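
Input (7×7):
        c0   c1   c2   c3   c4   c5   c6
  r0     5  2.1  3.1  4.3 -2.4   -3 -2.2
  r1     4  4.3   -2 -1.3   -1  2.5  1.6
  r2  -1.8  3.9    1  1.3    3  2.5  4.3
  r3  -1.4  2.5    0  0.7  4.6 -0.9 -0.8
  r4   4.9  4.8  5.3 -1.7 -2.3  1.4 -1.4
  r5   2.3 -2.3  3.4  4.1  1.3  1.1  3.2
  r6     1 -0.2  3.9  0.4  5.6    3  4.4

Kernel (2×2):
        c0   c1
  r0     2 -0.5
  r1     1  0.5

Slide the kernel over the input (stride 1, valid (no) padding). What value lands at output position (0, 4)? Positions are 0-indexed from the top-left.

-3.05

The receptive field on the input at this output position is [-2.4 -3 / -1 2.5]. Elementwise product with the kernel and sum: -2.4·2 + -3·-0.5 + -1·1 + 2.5·0.5.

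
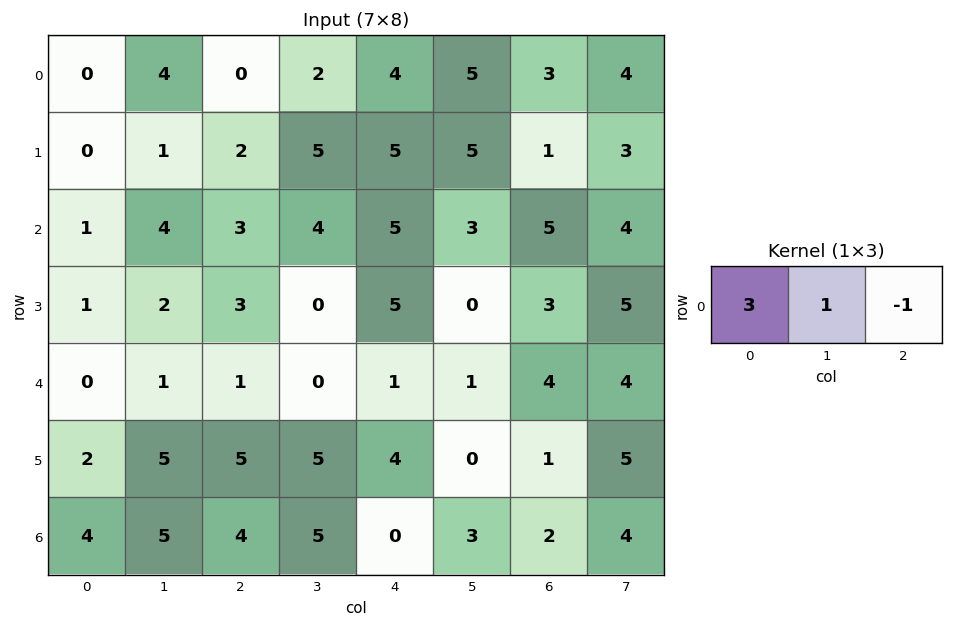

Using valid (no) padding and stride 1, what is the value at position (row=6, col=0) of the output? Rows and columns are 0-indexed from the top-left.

The receptive field on the input at this output position is [4 5 4]. Elementwise product with the kernel and sum: 4·3 + 5·1 + 4·-1.

13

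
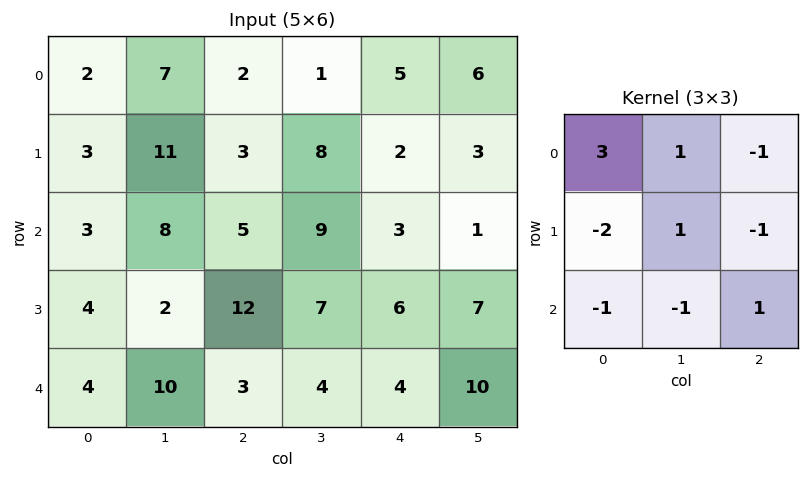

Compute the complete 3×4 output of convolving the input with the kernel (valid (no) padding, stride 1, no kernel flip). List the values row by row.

Output[0,0]: The receptive field on the input at this output position is [2 7 2 / 3 11 3 / 3 8 5]. Elementwise product with the kernel and sum: 2·3 + 7·1 + 2·-1 + 3·-2 + 11·1 + 3·-1 + 3·-1 + 8·-1 + 5·1.

7 -9 -9 -26
20 1 -2 1
-17 12 -5 16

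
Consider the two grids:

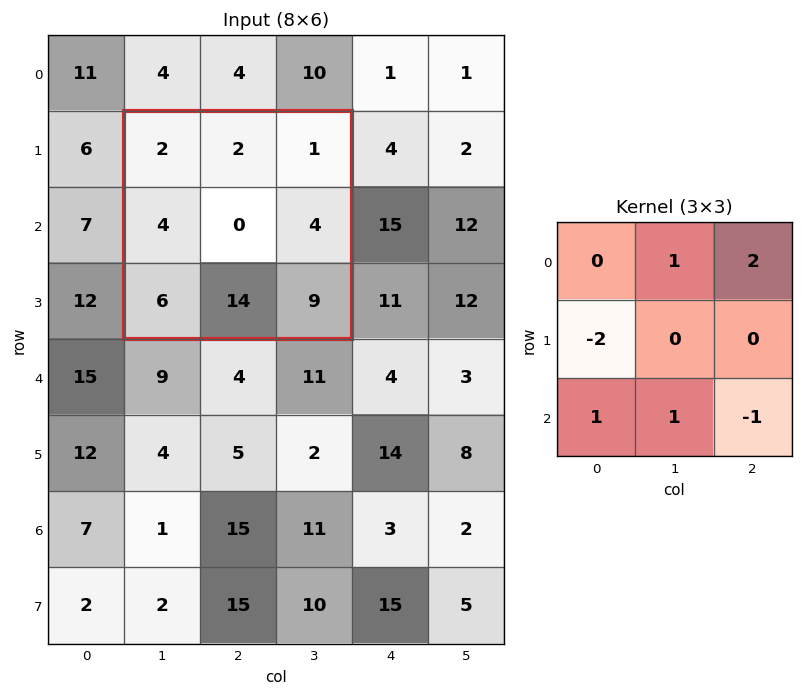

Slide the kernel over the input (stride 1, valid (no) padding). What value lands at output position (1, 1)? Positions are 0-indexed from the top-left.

7

The receptive field on the input at this output position is [2 2 1 / 4 0 4 / 6 14 9]. Elementwise product with the kernel and sum: 2·1 + 1·2 + 4·-2 + 6·1 + 14·1 + 9·-1.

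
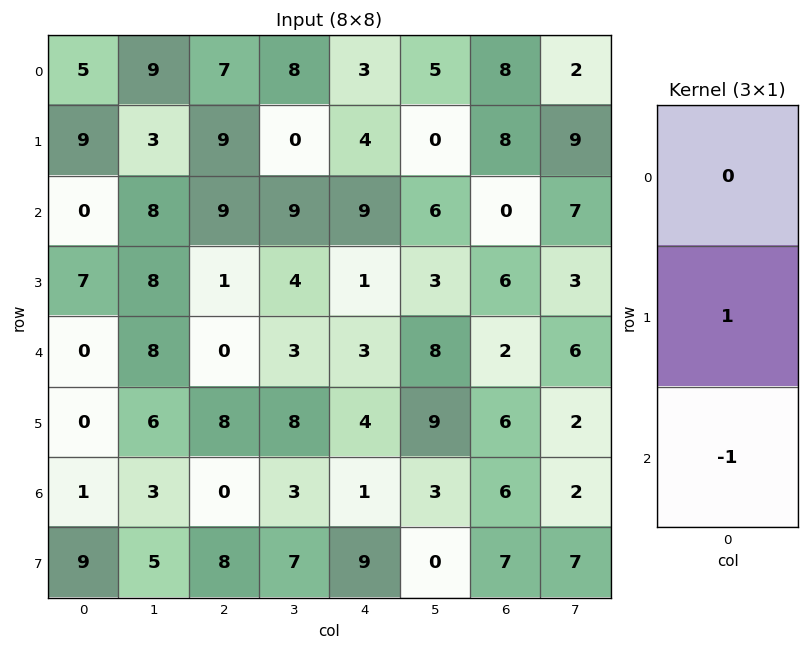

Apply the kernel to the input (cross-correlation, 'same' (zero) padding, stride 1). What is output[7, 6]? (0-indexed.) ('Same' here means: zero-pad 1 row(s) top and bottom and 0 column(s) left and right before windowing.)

The receptive field on the zero-padded input at this output position is [6 / 7 / 0]. Elementwise product with the kernel and sum: 7·1 + 0·-1.

7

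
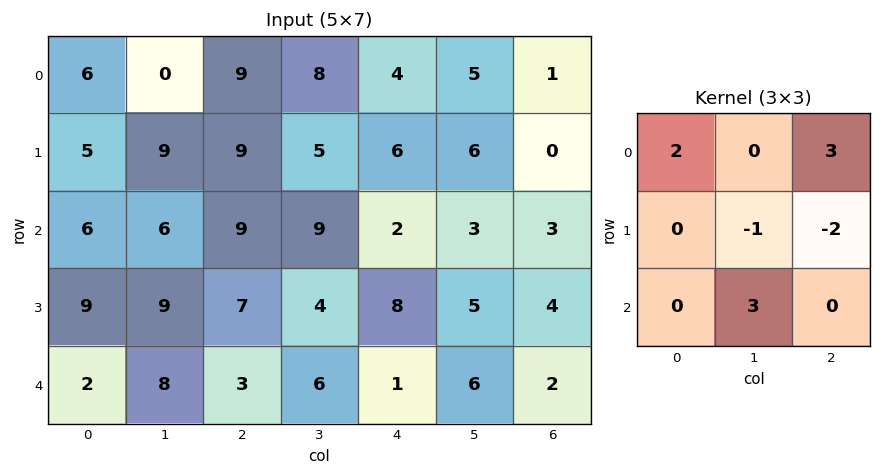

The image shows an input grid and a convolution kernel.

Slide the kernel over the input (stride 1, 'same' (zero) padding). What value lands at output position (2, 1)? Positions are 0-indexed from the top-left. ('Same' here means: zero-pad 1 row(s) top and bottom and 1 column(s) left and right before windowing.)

The receptive field on the zero-padded input at this output position is [5 9 9 / 6 6 9 / 9 9 7]. Elementwise product with the kernel and sum: 5·2 + 9·3 + 6·-1 + 9·-2 + 9·3.

40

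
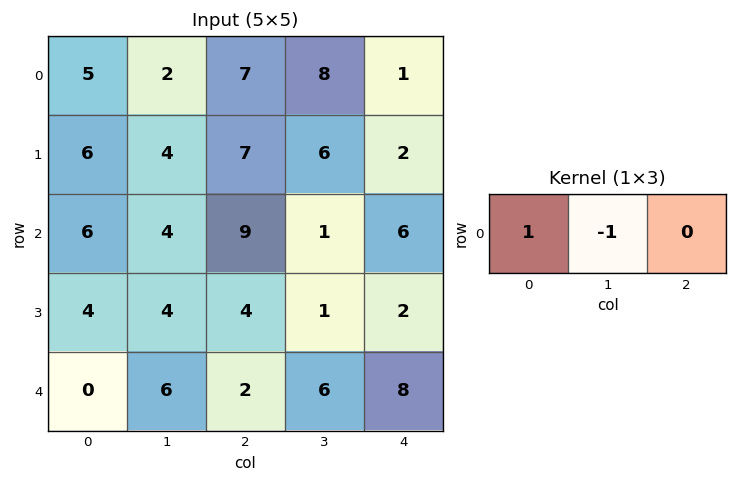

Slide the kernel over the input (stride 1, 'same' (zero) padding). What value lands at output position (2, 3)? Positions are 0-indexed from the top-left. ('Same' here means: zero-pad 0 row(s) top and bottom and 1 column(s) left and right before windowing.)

The receptive field on the zero-padded input at this output position is [9 1 6]. Elementwise product with the kernel and sum: 9·1 + 1·-1.

8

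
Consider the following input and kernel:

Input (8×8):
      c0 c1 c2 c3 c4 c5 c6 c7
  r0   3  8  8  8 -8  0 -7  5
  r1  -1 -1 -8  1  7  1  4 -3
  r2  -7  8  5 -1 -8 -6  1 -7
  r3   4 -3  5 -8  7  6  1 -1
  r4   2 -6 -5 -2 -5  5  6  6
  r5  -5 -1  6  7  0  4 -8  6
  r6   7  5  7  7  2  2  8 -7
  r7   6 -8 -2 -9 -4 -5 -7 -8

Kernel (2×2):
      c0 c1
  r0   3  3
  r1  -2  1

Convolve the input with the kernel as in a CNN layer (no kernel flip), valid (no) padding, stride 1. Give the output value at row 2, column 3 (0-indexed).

-4

The receptive field on the input at this output position is [-1 -8 / -8 7]. Elementwise product with the kernel and sum: -1·3 + -8·3 + -8·-2 + 7·1.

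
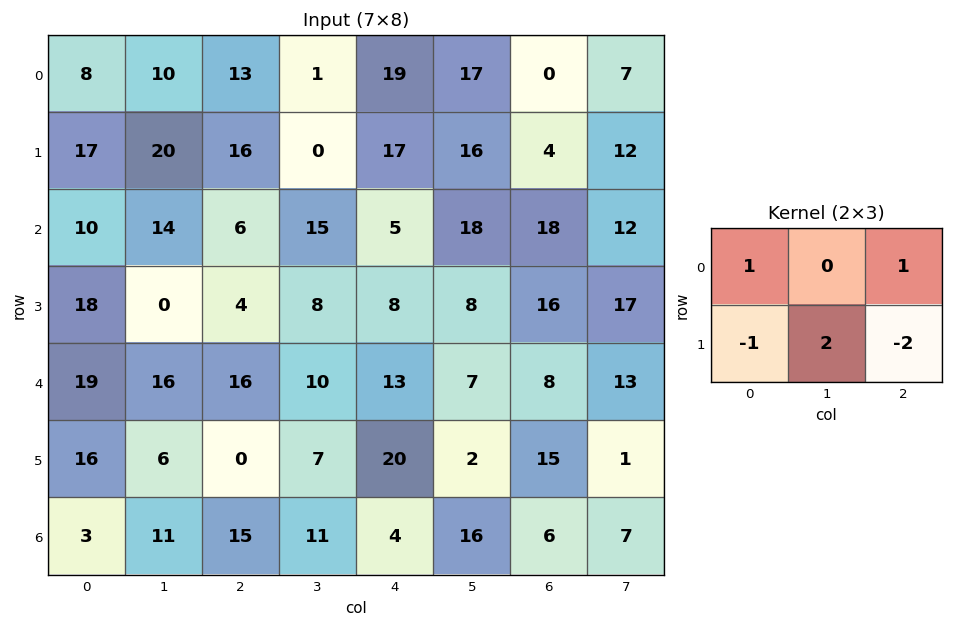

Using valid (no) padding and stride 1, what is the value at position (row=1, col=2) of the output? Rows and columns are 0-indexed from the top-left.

The receptive field on the input at this output position is [16 0 17 / 6 15 5]. Elementwise product with the kernel and sum: 16·1 + 17·1 + 6·-1 + 15·2 + 5·-2.

47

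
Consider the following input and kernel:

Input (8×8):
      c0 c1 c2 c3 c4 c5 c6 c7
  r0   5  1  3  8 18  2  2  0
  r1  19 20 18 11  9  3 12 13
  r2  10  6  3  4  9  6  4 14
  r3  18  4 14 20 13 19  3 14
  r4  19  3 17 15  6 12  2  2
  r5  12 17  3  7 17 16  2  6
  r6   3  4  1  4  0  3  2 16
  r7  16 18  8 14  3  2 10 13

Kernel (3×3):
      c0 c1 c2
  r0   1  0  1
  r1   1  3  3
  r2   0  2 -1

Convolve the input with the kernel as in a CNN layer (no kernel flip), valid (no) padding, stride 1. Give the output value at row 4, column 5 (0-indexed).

42

The receptive field on the input at this output position is [12 2 2 / 16 2 6 / 3 2 16]. Elementwise product with the kernel and sum: 12·1 + 2·1 + 16·1 + 2·3 + 6·3 + 2·2 + 16·-1.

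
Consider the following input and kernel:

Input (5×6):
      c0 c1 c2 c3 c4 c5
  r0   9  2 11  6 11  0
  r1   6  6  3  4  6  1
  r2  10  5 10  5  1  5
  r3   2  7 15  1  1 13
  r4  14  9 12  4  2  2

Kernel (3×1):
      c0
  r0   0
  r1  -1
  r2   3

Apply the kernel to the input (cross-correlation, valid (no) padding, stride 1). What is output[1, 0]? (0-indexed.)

The receptive field on the input at this output position is [6 / 10 / 2]. Elementwise product with the kernel and sum: 10·-1 + 2·3.

-4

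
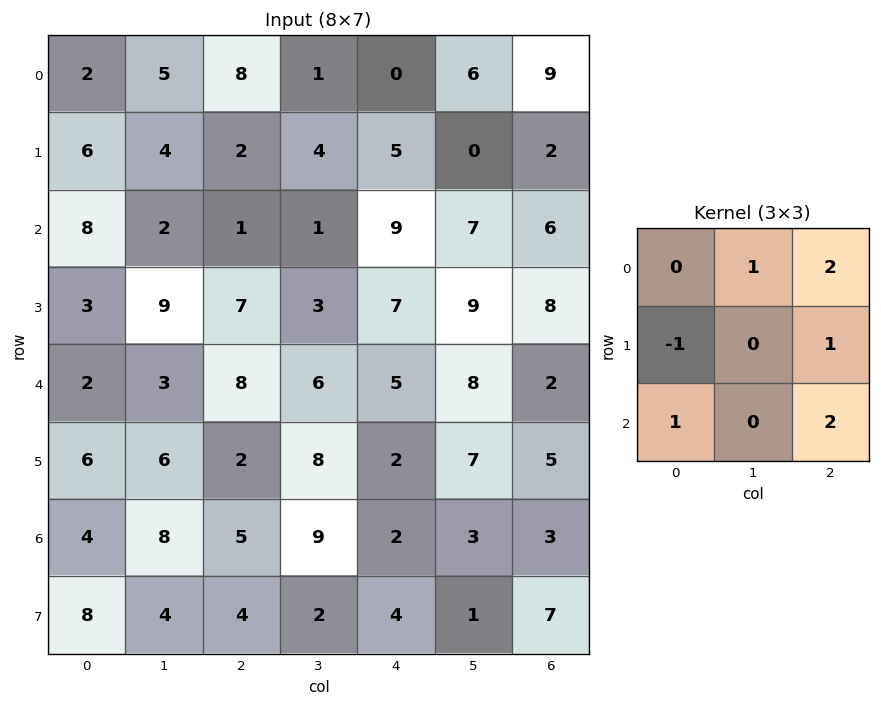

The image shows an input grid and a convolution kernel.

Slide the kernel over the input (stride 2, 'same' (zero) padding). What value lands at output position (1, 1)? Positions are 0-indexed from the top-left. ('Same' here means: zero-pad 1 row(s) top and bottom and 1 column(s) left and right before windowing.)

The receptive field on the zero-padded input at this output position is [4 2 4 / 2 1 1 / 9 7 3]. Elementwise product with the kernel and sum: 2·1 + 4·2 + 2·-1 + 1·1 + 9·1 + 3·2.

24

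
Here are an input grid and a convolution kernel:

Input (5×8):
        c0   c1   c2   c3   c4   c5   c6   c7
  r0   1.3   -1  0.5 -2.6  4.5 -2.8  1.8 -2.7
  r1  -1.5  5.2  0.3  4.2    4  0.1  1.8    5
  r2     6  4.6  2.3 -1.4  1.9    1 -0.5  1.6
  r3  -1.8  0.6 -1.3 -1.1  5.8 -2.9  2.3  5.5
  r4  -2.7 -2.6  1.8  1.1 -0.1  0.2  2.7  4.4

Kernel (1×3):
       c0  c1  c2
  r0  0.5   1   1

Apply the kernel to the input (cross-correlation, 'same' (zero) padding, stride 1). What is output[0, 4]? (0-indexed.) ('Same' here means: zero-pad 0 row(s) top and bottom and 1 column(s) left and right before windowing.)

The receptive field on the zero-padded input at this output position is [-2.6 4.5 -2.8]. Elementwise product with the kernel and sum: -2.6·0.5 + 4.5·1 + -2.8·1.

0.4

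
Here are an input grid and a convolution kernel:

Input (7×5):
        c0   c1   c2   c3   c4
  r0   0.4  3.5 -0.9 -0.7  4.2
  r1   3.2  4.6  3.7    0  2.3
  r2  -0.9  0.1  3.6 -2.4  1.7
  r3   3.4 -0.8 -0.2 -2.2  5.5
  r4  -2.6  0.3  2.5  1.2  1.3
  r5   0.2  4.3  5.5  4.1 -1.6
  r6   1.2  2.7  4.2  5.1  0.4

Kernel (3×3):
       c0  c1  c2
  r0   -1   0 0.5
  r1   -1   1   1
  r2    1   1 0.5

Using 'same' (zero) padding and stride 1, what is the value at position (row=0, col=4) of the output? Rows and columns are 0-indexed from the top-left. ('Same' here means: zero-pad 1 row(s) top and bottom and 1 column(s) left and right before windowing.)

7.2

The receptive field on the zero-padded input at this output position is [0 0 0 / -0.7 4.2 0 / 0 2.3 0]. Elementwise product with the kernel and sum: 0·-1 + 0·0.5 + -0.7·-1 + 4.2·1 + 0·1 + 0·1 + 2.3·1 + 0·0.5.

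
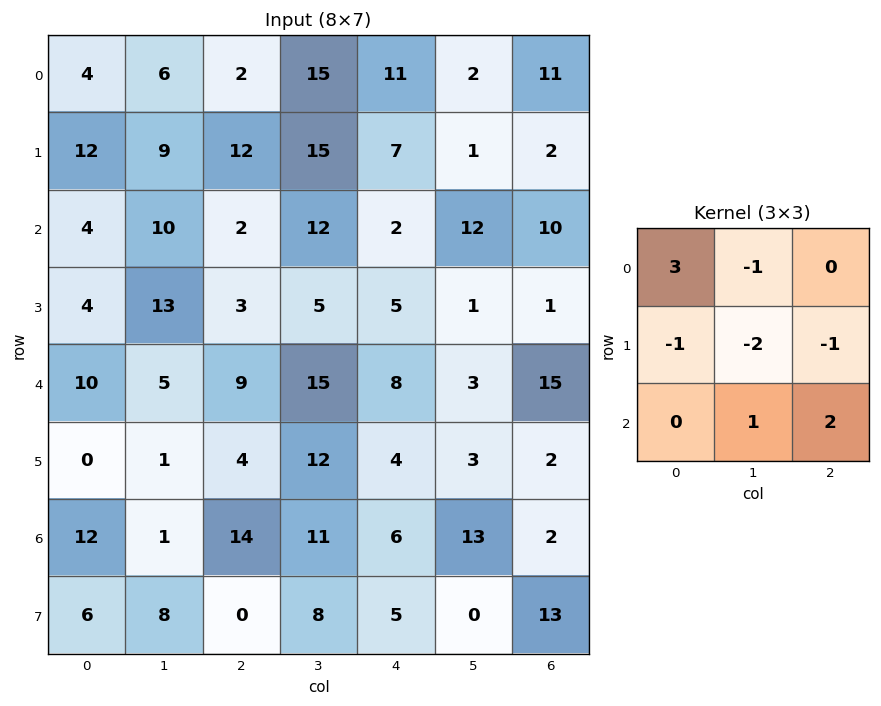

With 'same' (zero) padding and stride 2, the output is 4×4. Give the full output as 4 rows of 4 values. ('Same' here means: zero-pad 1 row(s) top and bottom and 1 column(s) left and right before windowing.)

Output[0,0]: The receptive field on the zero-padded input at this output position is [0 0 0 / 0 4 6 / 0 12 9]. Elementwise product with the kernel and sum: 0·3 + 0·-1 + 0·-1 + 4·-2 + 6·-1 + 12·1 + 9·2.

16 17 -30 -22
0 2 17 -30
-27 26 -14 -29
-3 -25 1 3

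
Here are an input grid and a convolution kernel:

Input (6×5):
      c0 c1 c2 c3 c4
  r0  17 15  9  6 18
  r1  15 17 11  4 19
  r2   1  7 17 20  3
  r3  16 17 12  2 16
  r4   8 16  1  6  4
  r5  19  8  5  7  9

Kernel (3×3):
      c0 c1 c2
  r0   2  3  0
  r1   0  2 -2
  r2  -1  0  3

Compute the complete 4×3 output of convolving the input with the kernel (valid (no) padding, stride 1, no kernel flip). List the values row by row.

141 124 -2
81 50 104
28 87 77
109 73 56

Output[0,0]: The receptive field on the input at this output position is [17 15 9 / 15 17 11 / 1 7 17]. Elementwise product with the kernel and sum: 17·2 + 15·3 + 17·2 + 11·-2 + 1·-1 + 17·3.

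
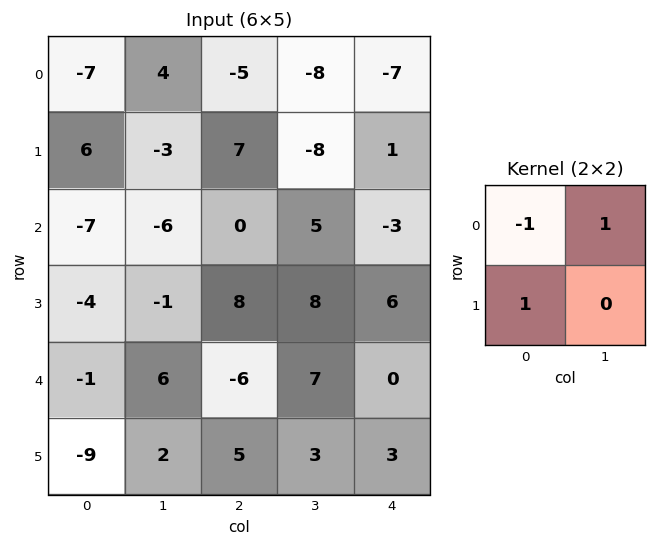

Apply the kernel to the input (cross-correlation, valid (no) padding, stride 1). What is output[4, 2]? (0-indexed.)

18

The receptive field on the input at this output position is [-6 7 / 5 3]. Elementwise product with the kernel and sum: -6·-1 + 7·1 + 5·1.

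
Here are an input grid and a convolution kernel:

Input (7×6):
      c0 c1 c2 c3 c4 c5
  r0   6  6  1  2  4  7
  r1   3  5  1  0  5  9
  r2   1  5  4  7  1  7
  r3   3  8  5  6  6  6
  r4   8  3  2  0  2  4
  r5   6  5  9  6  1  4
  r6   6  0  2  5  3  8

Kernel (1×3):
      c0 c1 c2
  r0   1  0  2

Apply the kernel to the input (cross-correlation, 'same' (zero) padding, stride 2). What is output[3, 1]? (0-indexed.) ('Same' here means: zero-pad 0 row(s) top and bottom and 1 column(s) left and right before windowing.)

10

The receptive field on the zero-padded input at this output position is [0 2 5]. Elementwise product with the kernel and sum: 0·1 + 5·2.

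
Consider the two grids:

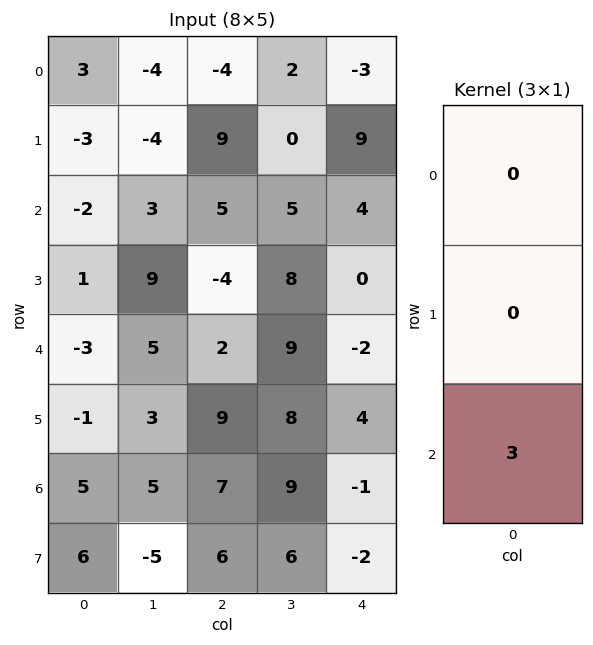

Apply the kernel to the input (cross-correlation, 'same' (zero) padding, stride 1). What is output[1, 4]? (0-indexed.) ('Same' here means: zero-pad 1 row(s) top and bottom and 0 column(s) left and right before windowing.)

The receptive field on the zero-padded input at this output position is [-3 / 9 / 4]. Elementwise product with the kernel and sum: 4·3.

12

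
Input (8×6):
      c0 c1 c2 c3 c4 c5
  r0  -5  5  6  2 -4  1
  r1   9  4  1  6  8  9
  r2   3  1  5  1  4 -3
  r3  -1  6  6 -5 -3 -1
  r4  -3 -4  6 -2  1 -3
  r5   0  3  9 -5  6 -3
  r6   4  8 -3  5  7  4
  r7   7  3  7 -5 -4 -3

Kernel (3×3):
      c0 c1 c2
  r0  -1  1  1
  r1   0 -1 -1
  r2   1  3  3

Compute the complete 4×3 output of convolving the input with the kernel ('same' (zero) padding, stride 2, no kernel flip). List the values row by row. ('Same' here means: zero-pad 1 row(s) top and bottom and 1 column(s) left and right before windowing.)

39 17 60
24 6 -7
21 6 7
21 8 -29

Output[0,0]: The receptive field on the zero-padded input at this output position is [0 0 0 / 0 -5 5 / 0 9 4]. Elementwise product with the kernel and sum: 0·-1 + 0·1 + 0·1 + -5·-1 + 5·-1 + 0·1 + 9·3 + 4·3.
Output[0,1]: The receptive field on the zero-padded input at this output position is [0 0 0 / 5 6 2 / 4 1 6]. Elementwise product with the kernel and sum: 0·-1 + 0·1 + 0·1 + 6·-1 + 2·-1 + 4·1 + 1·3 + 6·3.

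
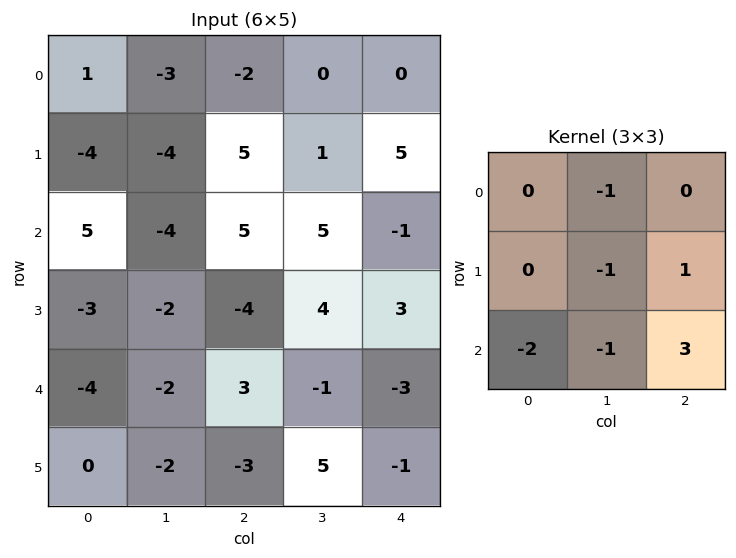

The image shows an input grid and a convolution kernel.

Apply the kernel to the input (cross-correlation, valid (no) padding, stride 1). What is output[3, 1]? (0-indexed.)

22

The receptive field on the input at this output position is [-2 -4 4 / -2 3 -1 / -2 -3 5]. Elementwise product with the kernel and sum: -4·-1 + 3·-1 + -1·1 + -2·-2 + -3·-1 + 5·3.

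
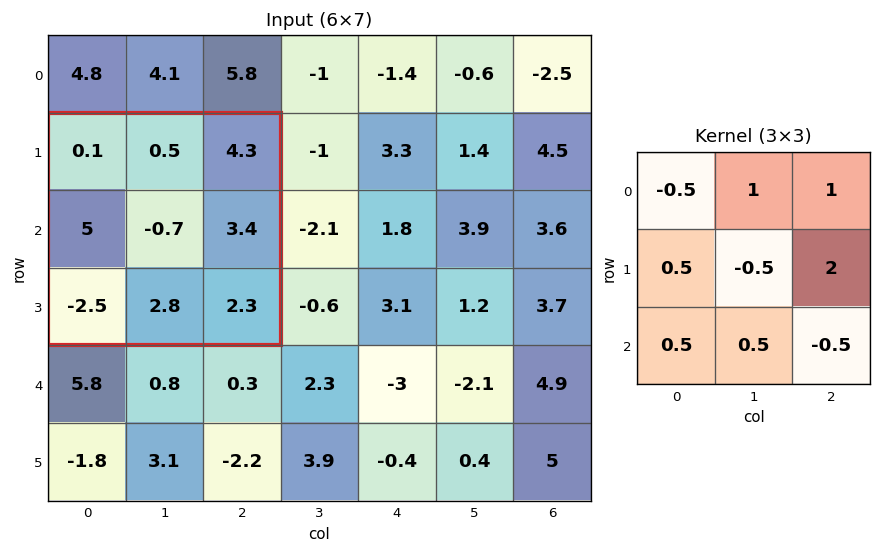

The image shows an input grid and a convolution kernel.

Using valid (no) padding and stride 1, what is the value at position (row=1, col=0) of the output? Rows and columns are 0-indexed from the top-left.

The receptive field on the input at this output position is [0.1 0.5 4.3 / 5 -0.7 3.4 / -2.5 2.8 2.3]. Elementwise product with the kernel and sum: 0.1·-0.5 + 0.5·1 + 4.3·1 + 5·0.5 + -0.7·-0.5 + 3.4·2 + -2.5·0.5 + 2.8·0.5 + 2.3·-0.5.

13.4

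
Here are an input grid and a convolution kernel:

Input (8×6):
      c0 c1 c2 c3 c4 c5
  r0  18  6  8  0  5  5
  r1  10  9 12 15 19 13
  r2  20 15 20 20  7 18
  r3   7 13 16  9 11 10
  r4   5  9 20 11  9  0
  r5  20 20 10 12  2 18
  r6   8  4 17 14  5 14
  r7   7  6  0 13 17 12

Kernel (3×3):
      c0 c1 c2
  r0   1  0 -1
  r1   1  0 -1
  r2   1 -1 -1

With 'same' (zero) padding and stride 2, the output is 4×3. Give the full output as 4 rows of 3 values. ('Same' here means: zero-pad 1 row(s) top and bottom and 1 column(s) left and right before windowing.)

Output[0,0]: The receptive field on the zero-padded input at this output position is [0 0 0 / 0 18 6 / 0 10 9]. Elementwise product with the kernel and sum: 0·1 + 0·-1 + 0·1 + 6·-1 + 0·1 + 10·-1 + 9·-1.
Output[0,1]: The receptive field on the zero-padded input at this output position is [0 0 0 / 6 8 0 / 9 12 15]. Elementwise product with the kernel and sum: 0·1 + 0·-1 + 6·1 + 0·-1 + 9·1 + 12·-1 + 15·-1.

-25 -12 -22
-44 -23 -8
-62 0 2
-37 -9 -22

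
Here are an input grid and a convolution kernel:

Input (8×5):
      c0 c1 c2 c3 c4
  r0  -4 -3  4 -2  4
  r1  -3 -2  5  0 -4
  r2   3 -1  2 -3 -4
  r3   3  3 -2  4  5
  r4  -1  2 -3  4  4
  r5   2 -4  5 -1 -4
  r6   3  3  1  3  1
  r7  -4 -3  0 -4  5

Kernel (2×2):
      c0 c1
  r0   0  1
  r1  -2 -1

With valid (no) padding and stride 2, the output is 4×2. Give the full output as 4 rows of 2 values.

5 -12
-10 -3
2 -5
14 7

Output[0,0]: The receptive field on the input at this output position is [-4 -3 / -3 -2]. Elementwise product with the kernel and sum: -3·1 + -3·-2 + -2·-1.
Output[0,1]: The receptive field on the input at this output position is [4 -2 / 5 0]. Elementwise product with the kernel and sum: -2·1 + 5·-2 + 0·-1.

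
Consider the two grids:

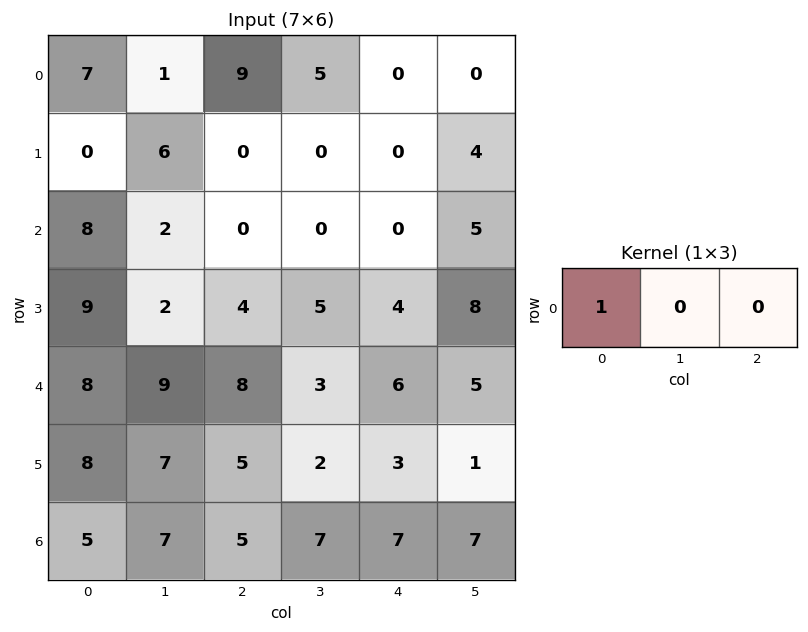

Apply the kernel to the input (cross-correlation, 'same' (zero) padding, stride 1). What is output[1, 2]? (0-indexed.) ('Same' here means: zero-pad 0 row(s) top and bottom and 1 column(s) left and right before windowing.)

The receptive field on the zero-padded input at this output position is [6 0 0]. Elementwise product with the kernel and sum: 6·1.

6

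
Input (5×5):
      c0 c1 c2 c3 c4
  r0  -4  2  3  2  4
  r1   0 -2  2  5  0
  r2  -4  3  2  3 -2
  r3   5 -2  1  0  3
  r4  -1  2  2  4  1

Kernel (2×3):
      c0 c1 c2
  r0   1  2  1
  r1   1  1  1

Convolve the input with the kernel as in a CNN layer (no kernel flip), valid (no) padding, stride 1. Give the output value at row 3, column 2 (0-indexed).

11

The receptive field on the input at this output position is [1 0 3 / 2 4 1]. Elementwise product with the kernel and sum: 1·1 + 0·2 + 3·1 + 2·1 + 4·1 + 1·1.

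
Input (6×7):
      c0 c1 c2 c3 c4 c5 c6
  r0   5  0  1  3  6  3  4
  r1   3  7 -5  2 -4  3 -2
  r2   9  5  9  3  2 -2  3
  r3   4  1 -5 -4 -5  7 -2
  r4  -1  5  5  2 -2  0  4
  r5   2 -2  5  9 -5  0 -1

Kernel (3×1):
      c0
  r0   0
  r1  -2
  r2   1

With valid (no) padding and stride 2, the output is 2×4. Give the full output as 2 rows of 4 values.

3 19 10 7
-9 15 8 8

Output[0,0]: The receptive field on the input at this output position is [5 / 3 / 9]. Elementwise product with the kernel and sum: 3·-2 + 9·1.
Output[0,1]: The receptive field on the input at this output position is [1 / -5 / 9]. Elementwise product with the kernel and sum: -5·-2 + 9·1.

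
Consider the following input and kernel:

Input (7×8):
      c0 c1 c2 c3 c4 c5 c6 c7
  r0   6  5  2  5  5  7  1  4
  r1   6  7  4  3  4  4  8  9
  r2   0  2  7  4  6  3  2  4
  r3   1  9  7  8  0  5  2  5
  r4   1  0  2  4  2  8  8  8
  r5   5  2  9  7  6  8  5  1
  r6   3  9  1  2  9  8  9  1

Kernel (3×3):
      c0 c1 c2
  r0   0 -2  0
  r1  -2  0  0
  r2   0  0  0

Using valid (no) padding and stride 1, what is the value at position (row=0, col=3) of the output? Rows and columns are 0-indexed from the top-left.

The receptive field on the input at this output position is [5 5 7 / 3 4 4 / 4 6 3]. Elementwise product with the kernel and sum: 5·-2 + 3·-2.

-16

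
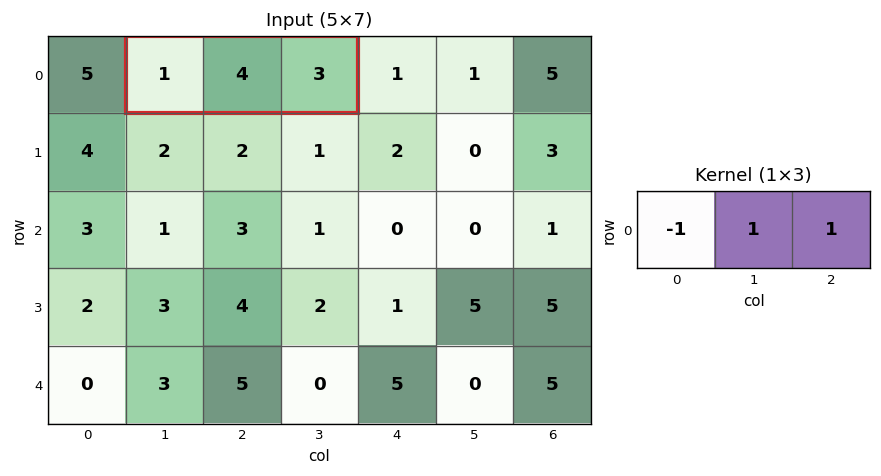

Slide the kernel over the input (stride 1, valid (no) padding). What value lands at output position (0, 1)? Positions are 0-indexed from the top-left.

The receptive field on the input at this output position is [1 4 3]. Elementwise product with the kernel and sum: 1·-1 + 4·1 + 3·1.

6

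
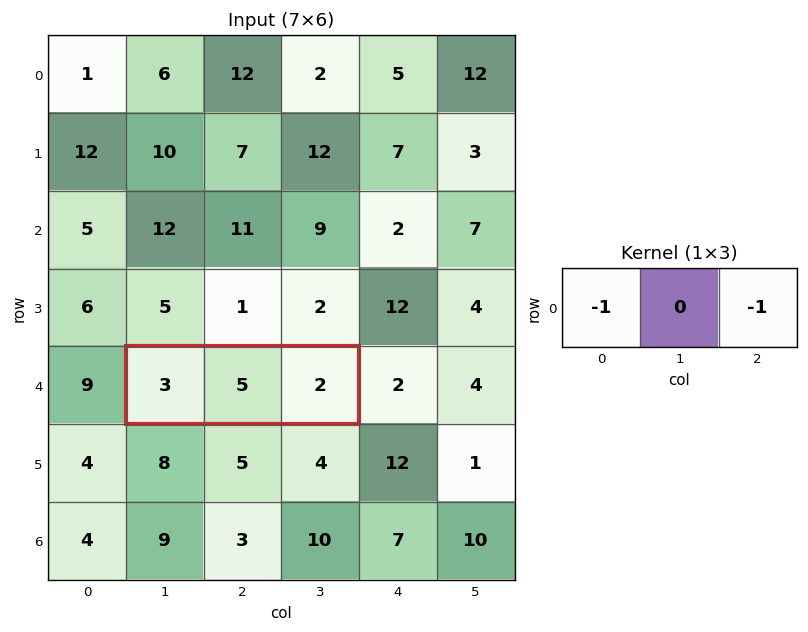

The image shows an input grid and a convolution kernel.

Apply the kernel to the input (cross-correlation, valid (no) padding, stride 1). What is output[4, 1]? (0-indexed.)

-5

The receptive field on the input at this output position is [3 5 2]. Elementwise product with the kernel and sum: 3·-1 + 2·-1.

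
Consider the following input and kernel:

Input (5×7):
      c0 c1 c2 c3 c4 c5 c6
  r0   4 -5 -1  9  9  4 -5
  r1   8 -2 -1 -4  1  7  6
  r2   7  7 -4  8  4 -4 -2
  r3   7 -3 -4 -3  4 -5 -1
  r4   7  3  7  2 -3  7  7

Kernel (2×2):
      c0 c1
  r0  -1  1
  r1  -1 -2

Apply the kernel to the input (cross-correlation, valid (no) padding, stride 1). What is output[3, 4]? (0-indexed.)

The receptive field on the input at this output position is [4 -5 / -3 7]. Elementwise product with the kernel and sum: 4·-1 + -5·1 + -3·-1 + 7·-2.

-20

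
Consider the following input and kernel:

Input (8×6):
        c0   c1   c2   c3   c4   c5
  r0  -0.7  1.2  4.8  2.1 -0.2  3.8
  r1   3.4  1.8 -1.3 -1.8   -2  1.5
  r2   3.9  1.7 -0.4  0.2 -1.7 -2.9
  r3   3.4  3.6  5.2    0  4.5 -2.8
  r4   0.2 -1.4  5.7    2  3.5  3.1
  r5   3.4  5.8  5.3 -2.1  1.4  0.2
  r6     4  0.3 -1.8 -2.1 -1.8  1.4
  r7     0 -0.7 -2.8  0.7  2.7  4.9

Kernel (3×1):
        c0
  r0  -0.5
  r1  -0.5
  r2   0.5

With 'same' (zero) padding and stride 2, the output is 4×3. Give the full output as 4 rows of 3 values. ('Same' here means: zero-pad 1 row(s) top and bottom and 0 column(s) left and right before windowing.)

2.05 -3.05 -0.9
-1.95 3.45 4.1
-0.1 -2.8 -3.3
-3.7 -3.15 1.55

Output[0,0]: The receptive field on the zero-padded input at this output position is [0 / -0.7 / 3.4]. Elementwise product with the kernel and sum: 0·-0.5 + -0.7·-0.5 + 3.4·0.5.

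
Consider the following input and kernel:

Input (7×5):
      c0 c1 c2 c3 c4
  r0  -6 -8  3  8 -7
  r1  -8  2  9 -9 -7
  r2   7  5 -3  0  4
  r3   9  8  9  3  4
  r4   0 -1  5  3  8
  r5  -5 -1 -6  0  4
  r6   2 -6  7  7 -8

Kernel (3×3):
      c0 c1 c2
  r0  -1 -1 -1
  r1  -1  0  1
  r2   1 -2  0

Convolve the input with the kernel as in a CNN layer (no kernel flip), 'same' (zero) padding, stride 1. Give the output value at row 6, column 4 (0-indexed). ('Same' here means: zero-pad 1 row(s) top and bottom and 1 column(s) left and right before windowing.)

The receptive field on the zero-padded input at this output position is [0 4 0 / 7 -8 0 / 0 0 0]. Elementwise product with the kernel and sum: 0·-1 + 4·-1 + 0·-1 + 7·-1 + 0·1 + 0·1 + 0·-2.

-11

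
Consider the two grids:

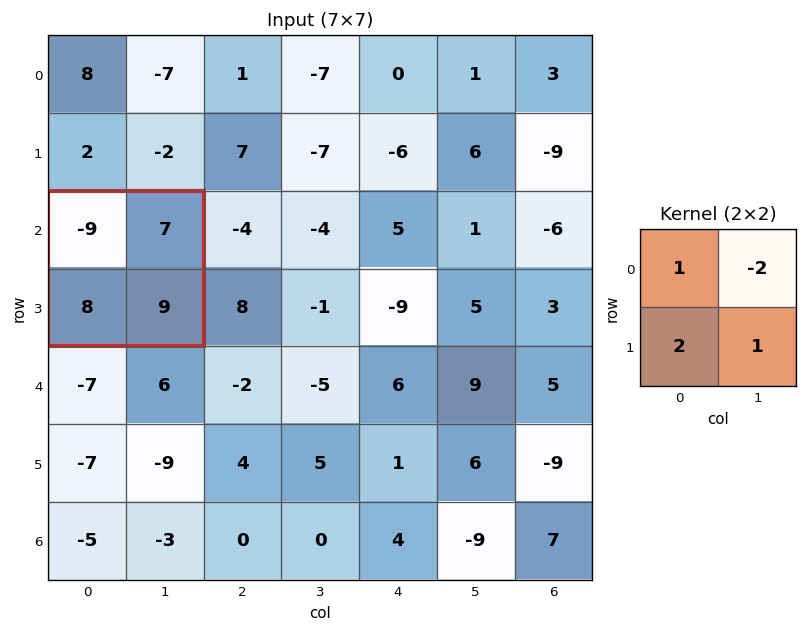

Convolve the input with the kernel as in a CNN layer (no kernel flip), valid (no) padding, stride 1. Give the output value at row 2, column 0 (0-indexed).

The receptive field on the input at this output position is [-9 7 / 8 9]. Elementwise product with the kernel and sum: -9·1 + 7·-2 + 8·2 + 9·1.

2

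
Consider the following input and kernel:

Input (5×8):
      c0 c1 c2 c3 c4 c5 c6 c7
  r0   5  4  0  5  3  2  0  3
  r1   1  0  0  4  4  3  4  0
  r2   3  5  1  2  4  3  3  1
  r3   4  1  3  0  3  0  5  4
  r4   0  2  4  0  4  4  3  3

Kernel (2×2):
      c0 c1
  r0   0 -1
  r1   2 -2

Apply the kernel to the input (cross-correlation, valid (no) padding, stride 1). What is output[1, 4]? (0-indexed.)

-1

The receptive field on the input at this output position is [4 3 / 4 3]. Elementwise product with the kernel and sum: 3·-1 + 4·2 + 3·-2.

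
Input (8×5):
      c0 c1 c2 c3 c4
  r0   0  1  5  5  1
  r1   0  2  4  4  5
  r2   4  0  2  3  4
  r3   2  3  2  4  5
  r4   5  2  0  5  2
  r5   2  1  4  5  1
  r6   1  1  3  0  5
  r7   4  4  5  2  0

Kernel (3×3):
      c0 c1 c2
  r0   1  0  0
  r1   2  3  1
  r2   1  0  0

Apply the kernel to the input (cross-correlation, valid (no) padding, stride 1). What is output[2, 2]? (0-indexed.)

23

The receptive field on the input at this output position is [2 3 4 / 2 4 5 / 0 5 2]. Elementwise product with the kernel and sum: 2·1 + 2·2 + 4·3 + 5·1 + 0·1.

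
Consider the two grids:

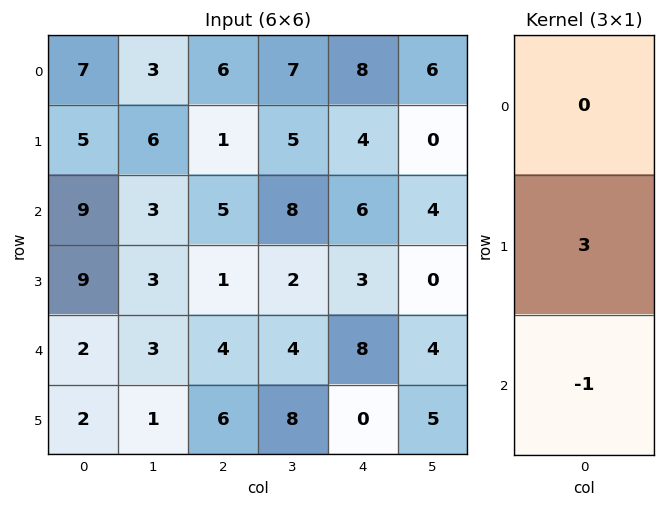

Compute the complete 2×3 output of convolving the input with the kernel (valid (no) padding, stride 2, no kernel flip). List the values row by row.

6 -2 6
25 -1 1

Output[0,0]: The receptive field on the input at this output position is [7 / 5 / 9]. Elementwise product with the kernel and sum: 5·3 + 9·-1.
Output[0,1]: The receptive field on the input at this output position is [6 / 1 / 5]. Elementwise product with the kernel and sum: 1·3 + 5·-1.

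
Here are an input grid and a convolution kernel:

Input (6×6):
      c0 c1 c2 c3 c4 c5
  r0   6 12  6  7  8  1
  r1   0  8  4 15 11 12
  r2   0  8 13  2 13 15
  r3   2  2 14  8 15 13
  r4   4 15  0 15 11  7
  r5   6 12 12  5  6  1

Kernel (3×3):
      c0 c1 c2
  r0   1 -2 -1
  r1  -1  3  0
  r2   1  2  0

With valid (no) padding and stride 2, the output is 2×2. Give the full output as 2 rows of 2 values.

Output[0,0]: The receptive field on the input at this output position is [6 12 6 / 0 8 4 / 0 8 13]. Elementwise product with the kernel and sum: 6·1 + 12·-2 + 6·-1 + 0·-1 + 8·3 + 0·1 + 8·2.
Output[0,1]: The receptive field on the input at this output position is [6 7 8 / 4 15 11 / 13 2 13]. Elementwise product with the kernel and sum: 6·1 + 7·-2 + 8·-1 + 4·-1 + 15·3 + 13·1 + 2·2.

16 42
9 36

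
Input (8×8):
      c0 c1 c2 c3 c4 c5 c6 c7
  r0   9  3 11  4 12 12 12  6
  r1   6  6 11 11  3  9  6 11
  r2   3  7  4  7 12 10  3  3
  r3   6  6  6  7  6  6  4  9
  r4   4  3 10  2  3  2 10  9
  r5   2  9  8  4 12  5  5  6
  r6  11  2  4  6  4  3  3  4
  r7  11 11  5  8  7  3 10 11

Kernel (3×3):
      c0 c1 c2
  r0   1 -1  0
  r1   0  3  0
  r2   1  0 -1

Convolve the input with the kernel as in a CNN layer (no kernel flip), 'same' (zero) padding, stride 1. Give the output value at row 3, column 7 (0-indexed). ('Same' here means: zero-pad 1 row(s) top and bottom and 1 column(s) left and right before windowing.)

The receptive field on the zero-padded input at this output position is [3 3 0 / 4 9 0 / 10 9 0]. Elementwise product with the kernel and sum: 3·1 + 3·-1 + 9·3 + 10·1 + 0·-1.

37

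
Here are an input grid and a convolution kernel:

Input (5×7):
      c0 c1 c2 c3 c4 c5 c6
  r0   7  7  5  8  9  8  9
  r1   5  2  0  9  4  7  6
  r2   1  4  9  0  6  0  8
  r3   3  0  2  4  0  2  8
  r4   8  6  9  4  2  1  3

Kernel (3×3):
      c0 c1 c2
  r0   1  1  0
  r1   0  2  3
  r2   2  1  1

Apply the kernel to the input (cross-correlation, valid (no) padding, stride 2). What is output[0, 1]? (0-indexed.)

67

The receptive field on the input at this output position is [5 8 9 / 0 9 4 / 9 0 6]. Elementwise product with the kernel and sum: 5·1 + 8·1 + 9·2 + 4·3 + 9·2 + 0·1 + 6·1.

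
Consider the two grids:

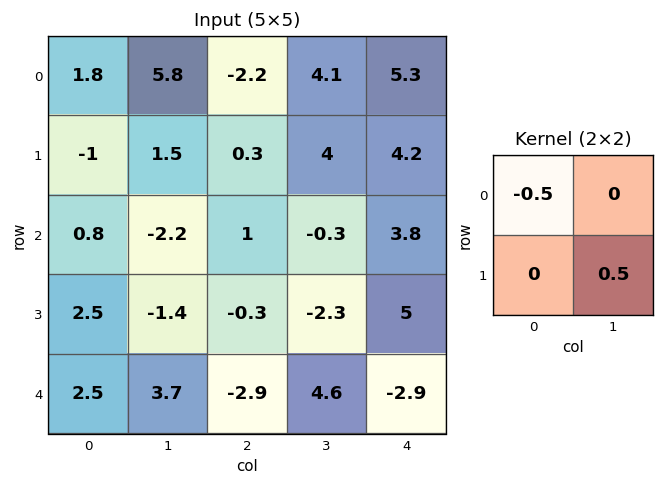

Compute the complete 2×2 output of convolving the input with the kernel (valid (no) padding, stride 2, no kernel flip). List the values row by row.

Output[0,0]: The receptive field on the input at this output position is [1.8 5.8 / -1 1.5]. Elementwise product with the kernel and sum: 1.8·-0.5 + 1.5·0.5.
Output[0,1]: The receptive field on the input at this output position is [-2.2 4.1 / 0.3 4]. Elementwise product with the kernel and sum: -2.2·-0.5 + 4·0.5.

-0.15 3.1
-1.1 -1.65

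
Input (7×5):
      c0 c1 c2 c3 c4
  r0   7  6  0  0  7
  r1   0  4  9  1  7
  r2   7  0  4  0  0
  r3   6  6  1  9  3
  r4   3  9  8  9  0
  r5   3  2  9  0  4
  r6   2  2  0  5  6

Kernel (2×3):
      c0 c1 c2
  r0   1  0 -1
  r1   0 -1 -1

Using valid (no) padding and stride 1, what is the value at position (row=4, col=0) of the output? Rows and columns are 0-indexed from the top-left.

-16

The receptive field on the input at this output position is [3 9 8 / 3 2 9]. Elementwise product with the kernel and sum: 3·1 + 8·-1 + 2·-1 + 9·-1.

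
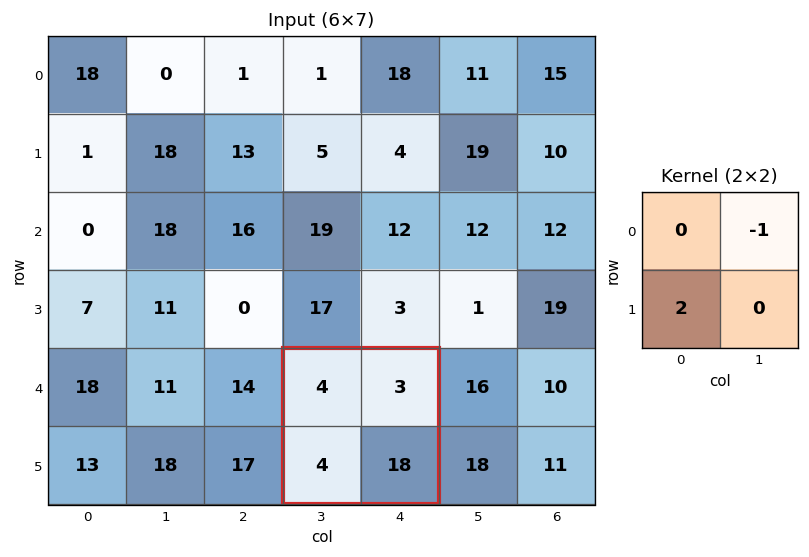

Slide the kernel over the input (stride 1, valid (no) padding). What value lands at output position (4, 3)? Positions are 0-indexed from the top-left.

The receptive field on the input at this output position is [4 3 / 4 18]. Elementwise product with the kernel and sum: 3·-1 + 4·2.

5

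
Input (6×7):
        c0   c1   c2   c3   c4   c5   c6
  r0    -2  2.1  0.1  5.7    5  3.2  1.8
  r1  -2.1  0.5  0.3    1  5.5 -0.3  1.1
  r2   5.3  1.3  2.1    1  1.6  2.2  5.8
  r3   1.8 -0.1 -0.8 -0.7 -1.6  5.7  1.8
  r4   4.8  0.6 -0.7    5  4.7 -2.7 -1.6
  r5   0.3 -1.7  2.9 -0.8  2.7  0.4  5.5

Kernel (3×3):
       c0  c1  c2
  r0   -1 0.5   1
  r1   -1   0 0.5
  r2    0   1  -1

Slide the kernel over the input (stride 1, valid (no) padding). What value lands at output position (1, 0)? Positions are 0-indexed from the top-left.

The receptive field on the input at this output position is [-2.1 0.5 0.3 / 5.3 1.3 2.1 / 1.8 -0.1 -0.8]. Elementwise product with the kernel and sum: -2.1·-1 + 0.5·0.5 + 0.3·1 + 5.3·-1 + 2.1·0.5 + -0.1·1 + -0.8·-1.

-0.9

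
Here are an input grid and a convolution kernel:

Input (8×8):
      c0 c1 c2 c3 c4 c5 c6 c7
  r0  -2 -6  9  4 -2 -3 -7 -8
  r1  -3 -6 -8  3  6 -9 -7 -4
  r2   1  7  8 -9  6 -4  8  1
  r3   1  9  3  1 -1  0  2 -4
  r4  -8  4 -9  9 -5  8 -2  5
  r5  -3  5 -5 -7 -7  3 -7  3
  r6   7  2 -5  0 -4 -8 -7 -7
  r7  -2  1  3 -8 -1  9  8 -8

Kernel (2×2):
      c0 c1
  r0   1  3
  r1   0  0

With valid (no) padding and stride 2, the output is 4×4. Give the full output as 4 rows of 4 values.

Output[0,0]: The receptive field on the input at this output position is [-2 -6 / -3 -6]. Elementwise product with the kernel and sum: -2·1 + -6·3.

-20 21 -11 -31
22 -19 -6 11
4 18 19 13
13 -5 -28 -28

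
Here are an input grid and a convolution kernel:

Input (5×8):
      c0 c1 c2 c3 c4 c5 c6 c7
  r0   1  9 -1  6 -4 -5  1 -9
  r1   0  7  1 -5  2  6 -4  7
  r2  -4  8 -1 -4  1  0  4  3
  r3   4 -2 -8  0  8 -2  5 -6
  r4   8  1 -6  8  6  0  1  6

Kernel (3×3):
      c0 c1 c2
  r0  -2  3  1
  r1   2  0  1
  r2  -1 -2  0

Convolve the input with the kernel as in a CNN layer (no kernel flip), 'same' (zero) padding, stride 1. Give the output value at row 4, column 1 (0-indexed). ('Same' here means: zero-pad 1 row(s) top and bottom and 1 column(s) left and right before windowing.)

The receptive field on the zero-padded input at this output position is [4 -2 -8 / 8 1 -6 / 0 0 0]. Elementwise product with the kernel and sum: 4·-2 + -2·3 + -8·1 + 8·2 + -6·1 + 0·-1 + 0·-2.

-12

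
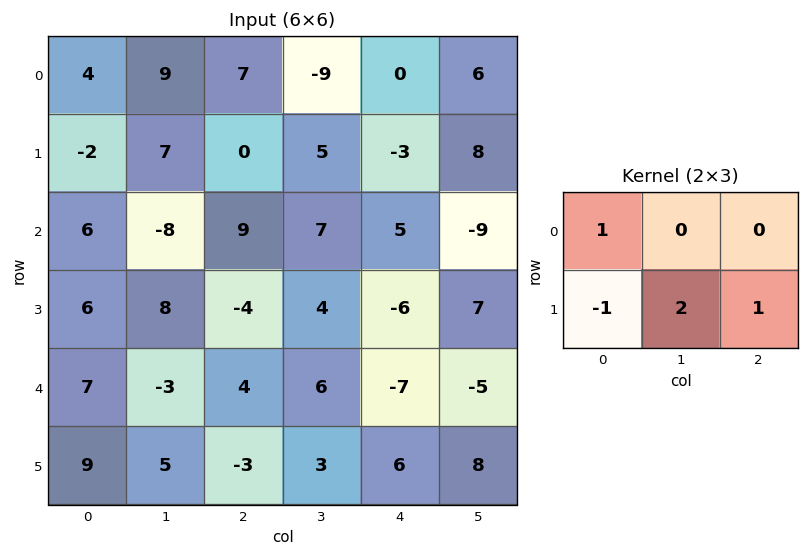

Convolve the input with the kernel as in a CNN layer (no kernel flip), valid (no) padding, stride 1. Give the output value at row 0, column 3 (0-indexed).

-12

The receptive field on the input at this output position is [-9 0 6 / 5 -3 8]. Elementwise product with the kernel and sum: -9·1 + 5·-1 + -3·2 + 8·1.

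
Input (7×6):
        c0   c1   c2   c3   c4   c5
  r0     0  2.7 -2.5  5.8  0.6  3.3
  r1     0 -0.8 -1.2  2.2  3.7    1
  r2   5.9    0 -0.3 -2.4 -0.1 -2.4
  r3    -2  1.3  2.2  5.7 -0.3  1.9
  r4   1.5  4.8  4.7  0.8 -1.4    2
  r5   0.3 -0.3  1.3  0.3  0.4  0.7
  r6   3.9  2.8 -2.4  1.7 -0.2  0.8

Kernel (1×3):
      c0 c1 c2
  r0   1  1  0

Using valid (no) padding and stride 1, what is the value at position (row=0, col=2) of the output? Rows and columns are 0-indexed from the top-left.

The receptive field on the input at this output position is [-2.5 5.8 0.6]. Elementwise product with the kernel and sum: -2.5·1 + 5.8·1.

3.3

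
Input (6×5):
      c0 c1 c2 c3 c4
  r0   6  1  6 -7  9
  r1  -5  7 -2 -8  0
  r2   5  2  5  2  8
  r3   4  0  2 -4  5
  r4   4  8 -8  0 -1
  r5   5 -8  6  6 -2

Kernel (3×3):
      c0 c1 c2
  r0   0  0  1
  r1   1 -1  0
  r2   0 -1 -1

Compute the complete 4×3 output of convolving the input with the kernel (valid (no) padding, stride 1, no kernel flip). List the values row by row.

-13 -5 5
-1 -9 2
9 8 15
0 0 -7

Output[0,0]: The receptive field on the input at this output position is [6 1 6 / -5 7 -2 / 5 2 5]. Elementwise product with the kernel and sum: 6·1 + -5·1 + 7·-1 + 2·-1 + 5·-1.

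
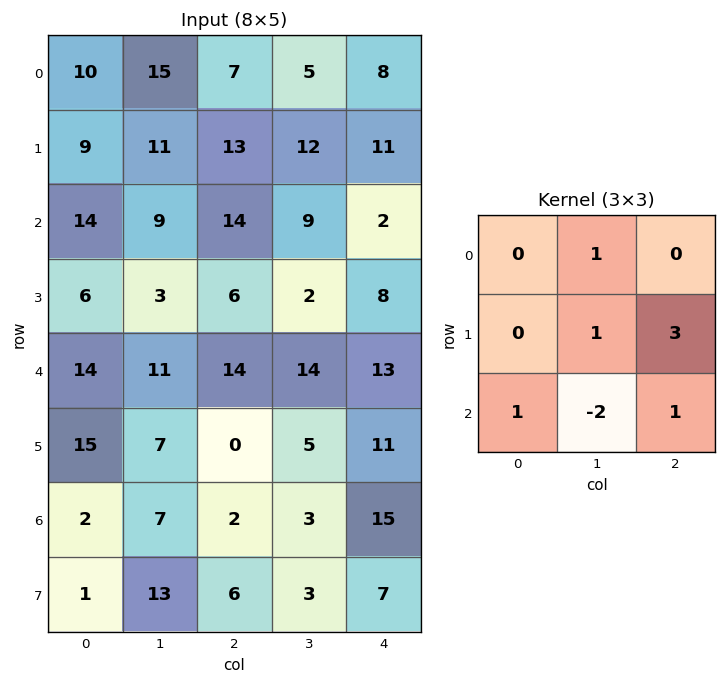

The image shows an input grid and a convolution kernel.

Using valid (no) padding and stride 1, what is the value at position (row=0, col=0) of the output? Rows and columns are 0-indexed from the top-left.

The receptive field on the input at this output position is [10 15 7 / 9 11 13 / 14 9 14]. Elementwise product with the kernel and sum: 15·1 + 11·1 + 13·3 + 14·1 + 9·-2 + 14·1.

75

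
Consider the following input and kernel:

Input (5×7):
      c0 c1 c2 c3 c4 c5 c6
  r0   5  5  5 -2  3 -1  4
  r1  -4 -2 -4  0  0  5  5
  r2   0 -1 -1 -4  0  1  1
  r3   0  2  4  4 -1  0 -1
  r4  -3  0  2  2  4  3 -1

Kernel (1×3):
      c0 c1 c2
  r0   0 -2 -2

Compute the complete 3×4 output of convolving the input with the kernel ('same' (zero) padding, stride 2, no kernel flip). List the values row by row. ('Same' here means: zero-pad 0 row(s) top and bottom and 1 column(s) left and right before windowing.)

Output[0,0]: The receptive field on the zero-padded input at this output position is [0 5 5]. Elementwise product with the kernel and sum: 5·-2 + 5·-2.

-20 -6 -4 -8
2 10 -2 -2
6 -8 -14 2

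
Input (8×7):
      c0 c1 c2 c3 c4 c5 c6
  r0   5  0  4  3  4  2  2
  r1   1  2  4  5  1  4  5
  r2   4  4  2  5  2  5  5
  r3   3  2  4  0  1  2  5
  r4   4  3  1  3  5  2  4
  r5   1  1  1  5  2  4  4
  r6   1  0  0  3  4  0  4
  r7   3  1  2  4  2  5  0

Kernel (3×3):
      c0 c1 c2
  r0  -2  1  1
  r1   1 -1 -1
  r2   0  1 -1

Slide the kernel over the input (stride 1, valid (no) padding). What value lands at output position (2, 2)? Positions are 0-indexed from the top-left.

The receptive field on the input at this output position is [2 5 2 / 4 0 1 / 1 3 5]. Elementwise product with the kernel and sum: 2·-2 + 5·1 + 2·1 + 4·1 + 0·-1 + 1·-1 + 3·1 + 5·-1.

4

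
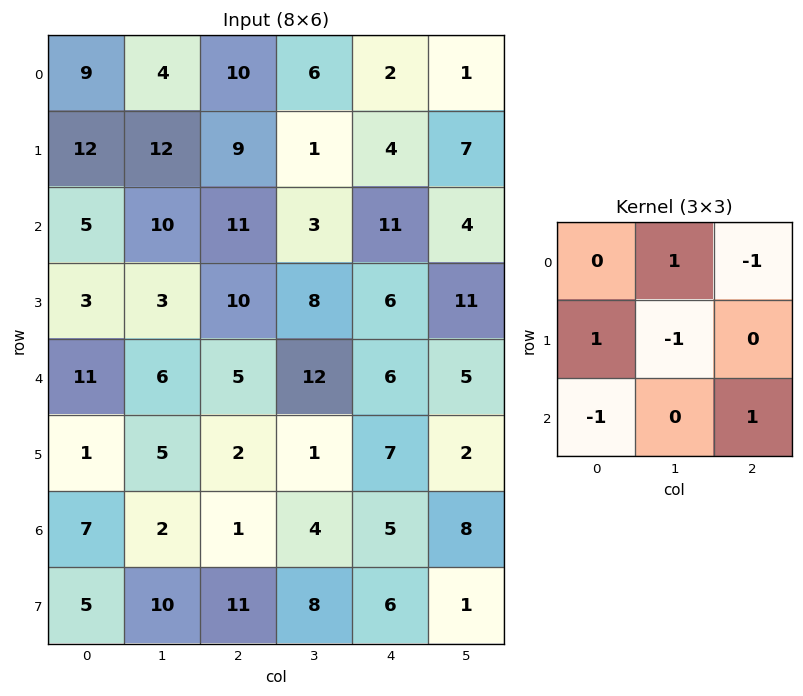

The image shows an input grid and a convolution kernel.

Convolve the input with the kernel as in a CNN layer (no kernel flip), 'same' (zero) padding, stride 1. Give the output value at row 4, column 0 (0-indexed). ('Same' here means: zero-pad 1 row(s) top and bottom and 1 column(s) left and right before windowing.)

The receptive field on the zero-padded input at this output position is [0 3 3 / 0 11 6 / 0 1 5]. Elementwise product with the kernel and sum: 3·1 + 3·-1 + 0·1 + 11·-1 + 0·-1 + 5·1.

-6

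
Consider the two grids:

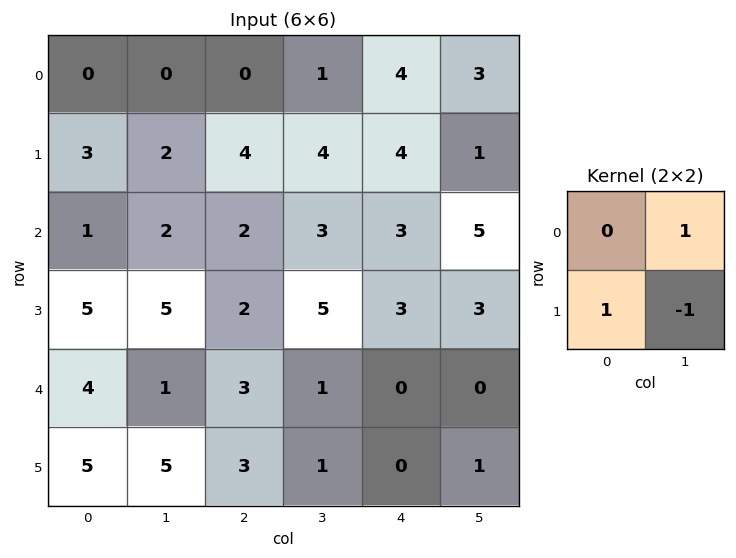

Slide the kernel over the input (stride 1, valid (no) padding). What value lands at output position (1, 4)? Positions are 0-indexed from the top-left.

-1

The receptive field on the input at this output position is [4 1 / 3 5]. Elementwise product with the kernel and sum: 1·1 + 3·1 + 5·-1.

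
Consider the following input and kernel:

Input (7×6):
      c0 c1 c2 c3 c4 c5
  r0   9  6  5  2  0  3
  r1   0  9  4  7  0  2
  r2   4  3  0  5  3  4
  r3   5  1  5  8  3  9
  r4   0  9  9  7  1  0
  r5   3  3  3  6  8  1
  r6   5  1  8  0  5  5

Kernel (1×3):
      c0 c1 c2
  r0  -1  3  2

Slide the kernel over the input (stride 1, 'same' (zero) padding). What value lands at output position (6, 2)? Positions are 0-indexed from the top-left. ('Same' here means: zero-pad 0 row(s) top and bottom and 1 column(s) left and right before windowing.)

23

The receptive field on the zero-padded input at this output position is [1 8 0]. Elementwise product with the kernel and sum: 1·-1 + 8·3 + 0·2.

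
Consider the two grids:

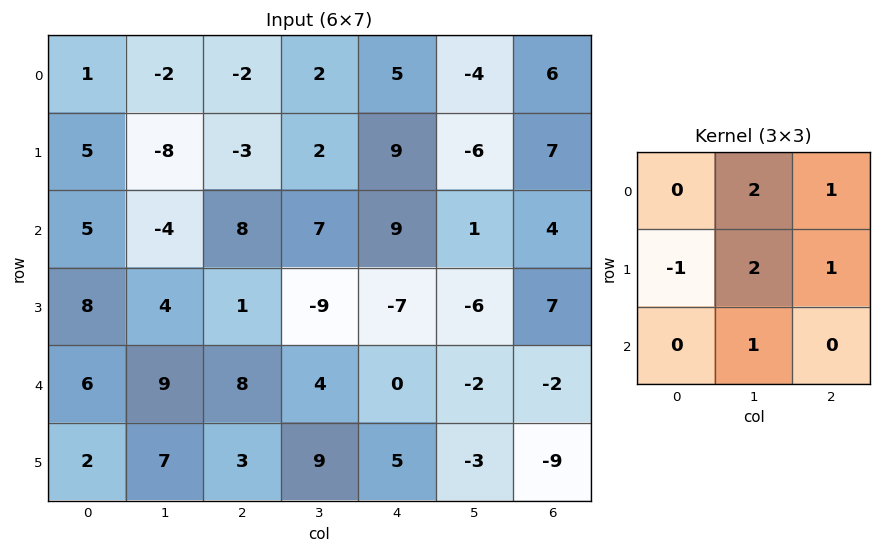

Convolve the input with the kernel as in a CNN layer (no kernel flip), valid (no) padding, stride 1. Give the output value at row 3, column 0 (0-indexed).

36

The receptive field on the input at this output position is [8 4 1 / 6 9 8 / 2 7 3]. Elementwise product with the kernel and sum: 4·2 + 1·1 + 6·-1 + 9·2 + 8·1 + 7·1.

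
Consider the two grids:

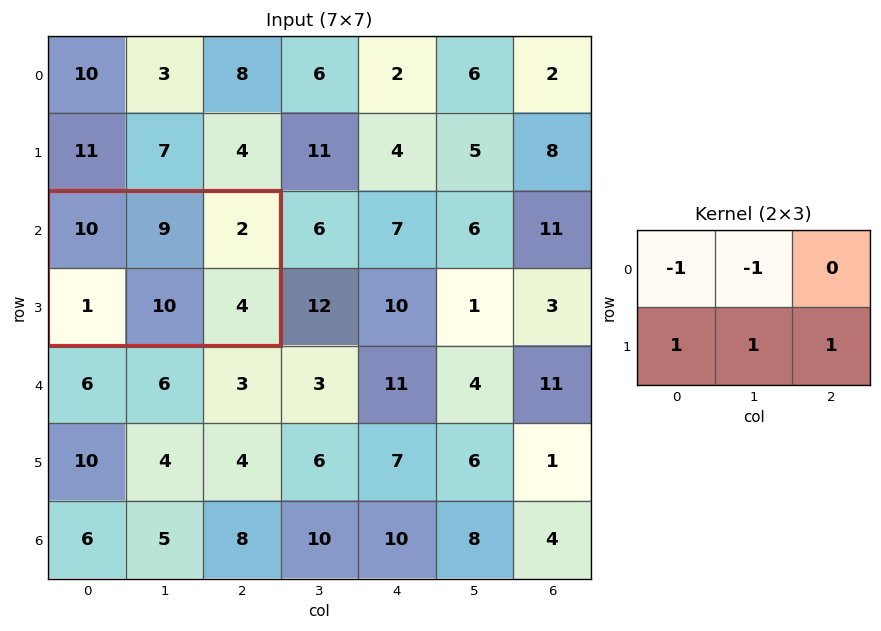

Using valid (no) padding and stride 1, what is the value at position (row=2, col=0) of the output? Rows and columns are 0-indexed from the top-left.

The receptive field on the input at this output position is [10 9 2 / 1 10 4]. Elementwise product with the kernel and sum: 10·-1 + 9·-1 + 1·1 + 10·1 + 4·1.

-4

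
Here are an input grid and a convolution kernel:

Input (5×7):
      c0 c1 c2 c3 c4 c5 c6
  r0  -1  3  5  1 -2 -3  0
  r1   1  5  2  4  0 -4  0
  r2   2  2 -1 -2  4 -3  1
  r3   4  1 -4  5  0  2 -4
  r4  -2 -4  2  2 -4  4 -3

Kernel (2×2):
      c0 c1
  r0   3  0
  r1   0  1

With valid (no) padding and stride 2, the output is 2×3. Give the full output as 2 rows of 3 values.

Output[0,0]: The receptive field on the input at this output position is [-1 3 / 1 5]. Elementwise product with the kernel and sum: -1·3 + 5·1.
Output[0,1]: The receptive field on the input at this output position is [5 1 / 2 4]. Elementwise product with the kernel and sum: 5·3 + 4·1.

2 19 -10
7 2 14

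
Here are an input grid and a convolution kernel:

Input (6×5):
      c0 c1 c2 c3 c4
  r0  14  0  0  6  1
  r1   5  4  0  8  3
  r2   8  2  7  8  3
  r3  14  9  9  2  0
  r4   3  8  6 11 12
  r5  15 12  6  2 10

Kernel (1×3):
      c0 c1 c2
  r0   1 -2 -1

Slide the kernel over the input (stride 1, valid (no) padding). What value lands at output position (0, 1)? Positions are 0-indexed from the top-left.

-6

The receptive field on the input at this output position is [0 0 6]. Elementwise product with the kernel and sum: 0·1 + 0·-2 + 6·-1.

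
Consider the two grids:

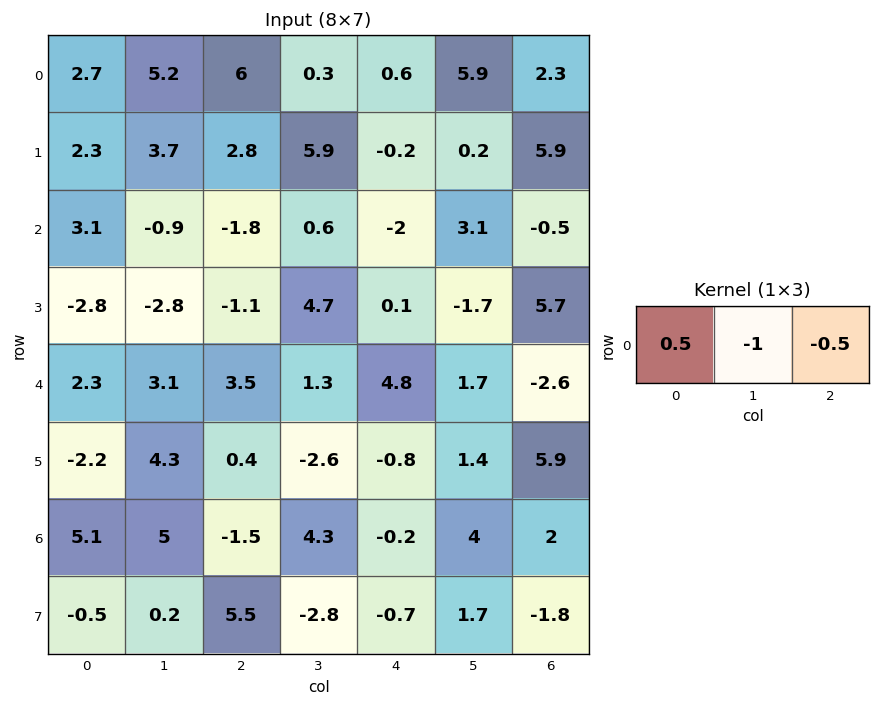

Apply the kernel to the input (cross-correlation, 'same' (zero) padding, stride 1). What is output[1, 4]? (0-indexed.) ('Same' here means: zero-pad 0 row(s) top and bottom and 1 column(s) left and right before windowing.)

The receptive field on the zero-padded input at this output position is [5.9 -0.2 0.2]. Elementwise product with the kernel and sum: 5.9·0.5 + -0.2·-1 + 0.2·-0.5.

3.05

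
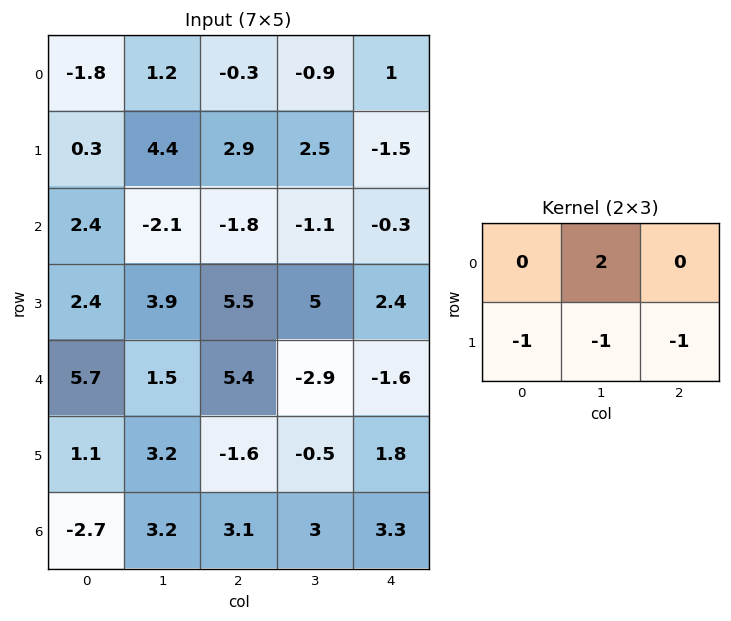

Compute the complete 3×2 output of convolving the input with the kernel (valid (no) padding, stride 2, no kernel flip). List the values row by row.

-5.2 -5.7
-16 -15.1
0.3 -5.5

Output[0,0]: The receptive field on the input at this output position is [-1.8 1.2 -0.3 / 0.3 4.4 2.9]. Elementwise product with the kernel and sum: 1.2·2 + 0.3·-1 + 4.4·-1 + 2.9·-1.
Output[0,1]: The receptive field on the input at this output position is [-0.3 -0.9 1 / 2.9 2.5 -1.5]. Elementwise product with the kernel and sum: -0.9·2 + 2.9·-1 + 2.5·-1 + -1.5·-1.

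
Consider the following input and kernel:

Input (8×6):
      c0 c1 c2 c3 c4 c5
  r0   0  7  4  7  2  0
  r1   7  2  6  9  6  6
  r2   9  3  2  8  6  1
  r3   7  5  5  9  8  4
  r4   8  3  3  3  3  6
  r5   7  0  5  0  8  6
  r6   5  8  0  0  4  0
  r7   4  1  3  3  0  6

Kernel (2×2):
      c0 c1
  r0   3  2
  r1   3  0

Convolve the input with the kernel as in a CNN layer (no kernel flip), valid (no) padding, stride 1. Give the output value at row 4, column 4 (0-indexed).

The receptive field on the input at this output position is [3 6 / 8 6]. Elementwise product with the kernel and sum: 3·3 + 6·2 + 8·3.

45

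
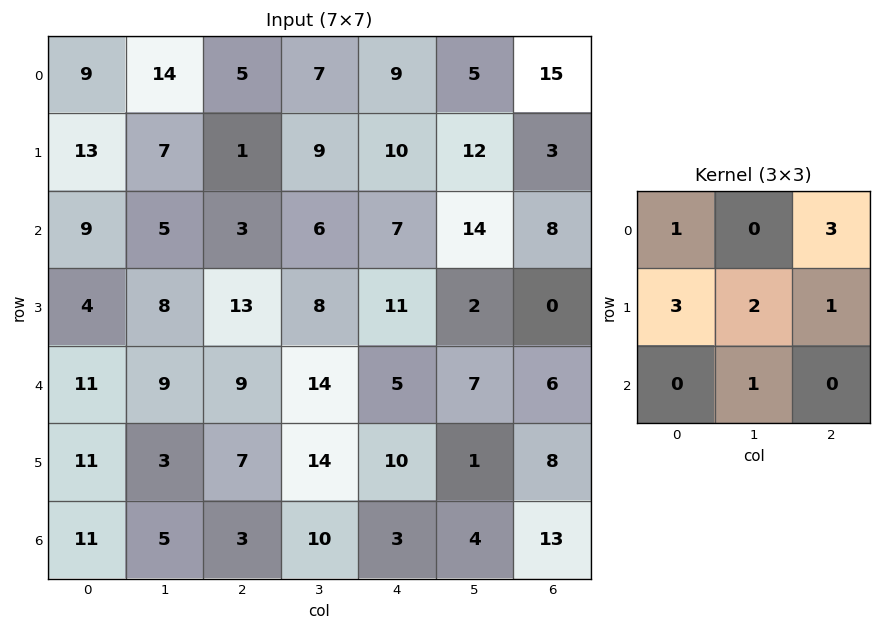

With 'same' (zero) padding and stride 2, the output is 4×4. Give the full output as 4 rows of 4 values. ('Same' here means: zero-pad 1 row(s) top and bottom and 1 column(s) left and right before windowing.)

45 60 54 48
48 74 102 70
66 98 83 43
36 76 57 39

Output[0,0]: The receptive field on the zero-padded input at this output position is [0 0 0 / 0 9 14 / 0 13 7]. Elementwise product with the kernel and sum: 0·1 + 0·3 + 0·3 + 9·2 + 14·1 + 13·1.
Output[0,1]: The receptive field on the zero-padded input at this output position is [0 0 0 / 14 5 7 / 7 1 9]. Elementwise product with the kernel and sum: 0·1 + 0·3 + 14·3 + 5·2 + 7·1 + 1·1.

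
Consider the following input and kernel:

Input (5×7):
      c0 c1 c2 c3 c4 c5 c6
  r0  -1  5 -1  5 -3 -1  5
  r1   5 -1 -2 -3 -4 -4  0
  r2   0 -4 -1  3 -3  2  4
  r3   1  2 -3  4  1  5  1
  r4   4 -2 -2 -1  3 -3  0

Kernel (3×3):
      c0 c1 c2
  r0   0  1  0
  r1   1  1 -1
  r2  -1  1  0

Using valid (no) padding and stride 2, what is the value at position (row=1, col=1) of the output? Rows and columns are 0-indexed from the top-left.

The receptive field on the input at this output position is [-1 3 -3 / -3 4 1 / -2 -1 3]. Elementwise product with the kernel and sum: 3·1 + -3·1 + 4·1 + 1·-1 + -2·-1 + -1·1.

4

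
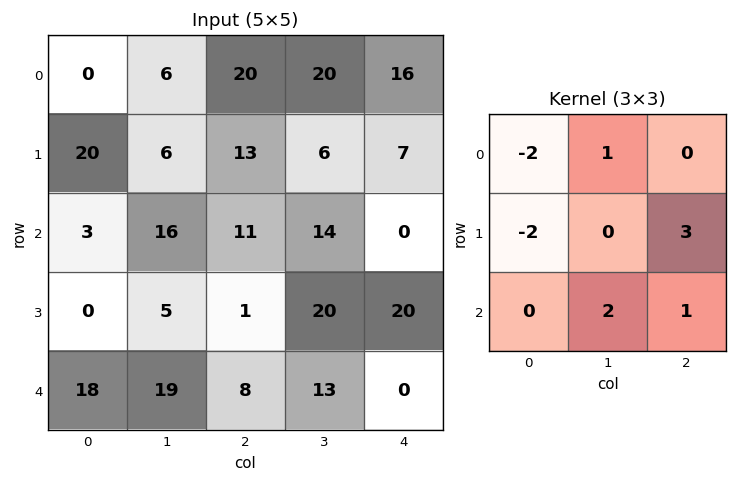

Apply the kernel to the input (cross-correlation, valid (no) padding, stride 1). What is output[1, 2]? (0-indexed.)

The receptive field on the input at this output position is [13 6 7 / 11 14 0 / 1 20 20]. Elementwise product with the kernel and sum: 13·-2 + 6·1 + 11·-2 + 0·3 + 20·2 + 20·1.

18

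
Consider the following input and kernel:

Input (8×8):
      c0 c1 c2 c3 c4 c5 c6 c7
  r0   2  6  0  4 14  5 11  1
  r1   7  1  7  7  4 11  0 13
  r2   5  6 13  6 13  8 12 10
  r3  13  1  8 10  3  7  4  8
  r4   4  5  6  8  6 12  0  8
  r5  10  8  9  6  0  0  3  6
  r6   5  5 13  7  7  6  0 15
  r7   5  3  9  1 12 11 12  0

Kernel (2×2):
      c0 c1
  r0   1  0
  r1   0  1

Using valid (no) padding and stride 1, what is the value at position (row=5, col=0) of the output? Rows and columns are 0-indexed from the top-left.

15

The receptive field on the input at this output position is [10 8 / 5 5]. Elementwise product with the kernel and sum: 10·1 + 5·1.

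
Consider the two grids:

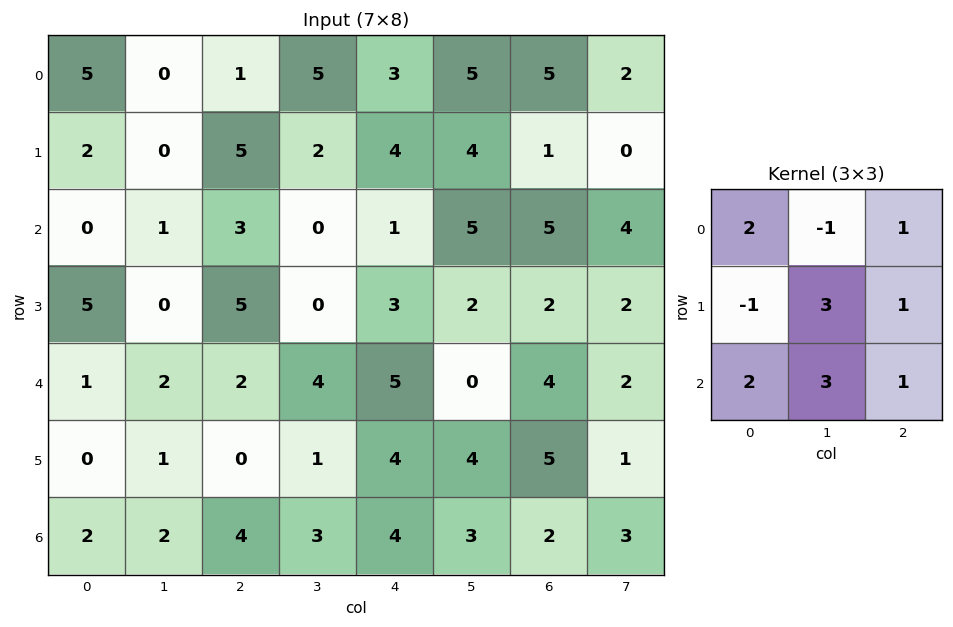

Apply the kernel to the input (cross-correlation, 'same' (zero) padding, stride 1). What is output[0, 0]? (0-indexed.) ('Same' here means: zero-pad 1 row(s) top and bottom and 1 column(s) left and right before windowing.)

The receptive field on the zero-padded input at this output position is [0 0 0 / 0 5 0 / 0 2 0]. Elementwise product with the kernel and sum: 0·2 + 0·-1 + 0·1 + 0·-1 + 5·3 + 0·1 + 0·2 + 2·3 + 0·1.

21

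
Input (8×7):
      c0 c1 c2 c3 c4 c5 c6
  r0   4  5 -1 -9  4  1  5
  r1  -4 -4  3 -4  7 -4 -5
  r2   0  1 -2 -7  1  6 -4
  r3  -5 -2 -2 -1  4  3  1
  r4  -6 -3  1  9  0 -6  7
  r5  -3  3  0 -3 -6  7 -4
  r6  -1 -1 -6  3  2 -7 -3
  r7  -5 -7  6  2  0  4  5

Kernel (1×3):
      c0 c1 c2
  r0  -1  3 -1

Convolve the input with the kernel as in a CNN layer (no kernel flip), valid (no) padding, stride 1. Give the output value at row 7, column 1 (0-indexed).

23

The receptive field on the input at this output position is [-7 6 2]. Elementwise product with the kernel and sum: -7·-1 + 6·3 + 2·-1.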